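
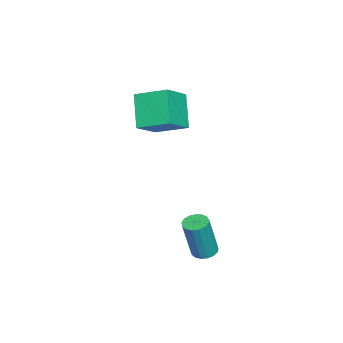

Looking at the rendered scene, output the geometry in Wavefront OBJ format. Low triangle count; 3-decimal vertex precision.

v 2.915 0.513 -4.84
v 3.508 0.524 -4.983
v 4.018 0.237 -2.883
v 3.425 0.227 -2.74
v 3.444 0.803 -4.929
v 3.954 0.516 -2.829
v 3.259 1.017 -4.855
v 3.769 0.73 -2.755
v 2.995 1.115 -4.777
v 3.505 0.828 -2.677
v 2.713 1.075 -4.714
v 3.223 0.788 -2.614
v 2.477 0.907 -4.68
v 2.987 0.62 -2.58
v 2.341 0.648 -4.682
v 2.851 0.361 -2.582
v 2.337 0.359 -4.721
v 2.847 0.072 -2.621
v 2.465 0.105 -4.787
v 2.975 -0.182 -2.687
v 2.696 -0.055 -4.865
v 3.206 -0.342 -2.765
v 2.978 -0.086 -4.937
v 3.487 -0.372 -2.837
v 3.244 0.022 -4.987
v 3.754 -0.265 -2.887
v 3.436 0.241 -5.004
v 3.946 -0.046 -2.904
v -1.95 -3.28 -0.586
v -3.124 -3.768 0.919
v -1.845 -1.644 0.027
v -3.019 -2.132 1.532
v -0.541 -3.728 0.368
v -1.715 -4.216 1.873
v -0.436 -2.092 0.981
v -1.61 -2.58 2.486
f 2 1 5
f 2 5 3
f 3 5 6
f 3 6 4
f 5 1 7
f 5 7 6
f 6 7 8
f 6 8 4
f 7 1 9
f 7 9 8
f 8 9 10
f 8 10 4
f 9 1 11
f 9 11 10
f 10 11 12
f 10 12 4
f 11 1 13
f 11 13 12
f 12 13 14
f 12 14 4
f 13 1 15
f 13 15 14
f 14 15 16
f 14 16 4
f 15 1 17
f 15 17 16
f 16 17 18
f 16 18 4
f 17 1 19
f 17 19 18
f 18 19 20
f 18 20 4
f 19 1 21
f 19 21 20
f 20 21 22
f 20 22 4
f 21 1 23
f 21 23 22
f 22 23 24
f 22 24 4
f 23 1 25
f 23 25 24
f 24 25 26
f 24 26 4
f 25 1 27
f 25 27 26
f 26 27 28
f 26 28 4
f 27 1 2
f 27 2 28
f 28 2 3
f 28 3 4
f 30 32 29
f 33 30 29
f 29 32 31
f 31 33 29
f 30 36 32
f 34 30 33
f 34 36 30
f 32 36 31
f 35 33 31
f 31 36 35
f 35 34 33
f 36 34 35



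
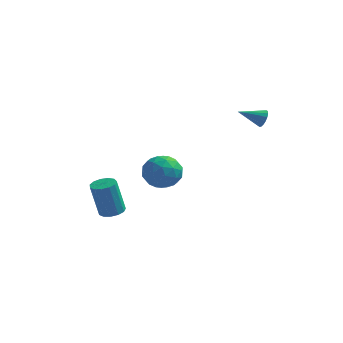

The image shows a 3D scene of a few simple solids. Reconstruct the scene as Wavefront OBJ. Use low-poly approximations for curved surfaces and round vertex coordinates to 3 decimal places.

v -0.741 -2.837 -0.438
v 0.115 -3.373 -0.451
v -1.215 -3.627 0.911
v -0.359 -4.163 0.898
v -0.333 -3.175 1.107
v -0.041 -2.687 0.273
v -1.059 -4.313 0.187
v -0.767 -3.825 -0.647
v -0.082 -4.285 -0.065
v 0.366 -3.582 0.504
v -1.466 -3.418 -0.044
v -1.018 -2.715 0.525
v -0.272 -3.036 -0.563
v -0.828 -3.964 1.023
v -0.813 -3.384 1.146
v -0.31 -3.699 1.138
v -0.363 -2.633 -0.137
v 0.14 -2.947 -0.145
v -0.123 -2.831 0.771
v -1.24 -4.053 0.605
v -0.737 -4.367 0.597
v -0.79 -3.301 -0.678
v -0.287 -3.616 -0.686
v -0.977 -4.169 -0.311
v 0.116 -3.886 -0.344
v -0.163 -4.351 0.449
v -0.574 -4.439 0.031
v -0.402 -4.152 -0.459
v 0.379 -3.473 -0.009
v 0.101 -3.937 0.784
v 0.116 -3.357 0.907
v 0.288 -3.07 0.416
v 0.264 -4.009 0.218
v -1.201 -3.063 -0.324
v -1.479 -3.527 0.469
v -1.388 -3.93 0.044
v -1.216 -3.643 -0.447
v -0.937 -2.649 0.011
v -1.216 -3.114 0.804
v -0.698 -2.848 0.919
v -0.526 -2.561 0.429
v -1.364 -2.991 0.242
v 2.629 3.026 1.006
v 2.888 2.895 1.461
v 1.471 2.574 1.534
v 2.811 3.138 1.501
v 2.693 3.356 1.428
v 2.559 3.498 1.258
v 2.442 3.532 1.03
v 2.368 3.45 0.797
v 2.353 3.271 0.611
v 2.401 3.035 0.516
v 2.502 2.798 0.533
v 2.631 2.613 0.658
v 2.76 2.522 0.863
v 2.859 2.547 1.1
v 2.905 2.681 1.316
v -3.4 -2.259 -3.517
v -2.769 -2.404 -3.39
v -3.168 -2.505 -1.535
v -3.8 -2.361 -1.663
v -2.797 -2.033 -3.375
v -3.196 -2.135 -1.52
v -3.016 -1.734 -3.406
v -3.415 -1.836 -1.551
v -3.357 -1.602 -3.472
v -3.756 -1.704 -1.617
v -3.712 -1.679 -3.553
v -4.111 -1.78 -1.698
v -3.968 -1.94 -3.622
v -4.367 -2.041 -1.767
v -4.044 -2.302 -3.658
v -4.443 -2.403 -1.803
v -3.915 -2.651 -3.65
v -4.314 -2.752 -1.795
v -3.623 -2.875 -3.599
v -4.022 -2.977 -1.744
v -3.26 -2.904 -3.523
v -3.659 -3.006 -1.668
v -2.942 -2.729 -3.444
v -3.341 -2.83 -1.59
f 1 38 17
f 38 12 41
f 17 41 6
f 38 41 17
f 1 17 13
f 17 6 18
f 13 18 2
f 17 18 13
f 1 13 22
f 13 2 23
f 22 23 8
f 13 23 22
f 1 22 34
f 22 8 37
f 34 37 11
f 22 37 34
f 1 34 38
f 34 11 42
f 38 42 12
f 34 42 38
f 2 18 29
f 18 6 32
f 29 32 10
f 18 32 29
f 6 41 19
f 41 12 40
f 19 40 5
f 41 40 19
f 12 42 39
f 42 11 35
f 39 35 3
f 42 35 39
f 11 37 36
f 37 8 24
f 36 24 7
f 37 24 36
f 8 23 28
f 23 2 25
f 28 25 9
f 23 25 28
f 4 30 16
f 30 10 31
f 16 31 5
f 30 31 16
f 4 16 14
f 16 5 15
f 14 15 3
f 16 15 14
f 4 14 21
f 14 3 20
f 21 20 7
f 14 20 21
f 4 21 26
f 21 7 27
f 26 27 9
f 21 27 26
f 4 26 30
f 26 9 33
f 30 33 10
f 26 33 30
f 5 31 19
f 31 10 32
f 19 32 6
f 31 32 19
f 3 15 39
f 15 5 40
f 39 40 12
f 15 40 39
f 7 20 36
f 20 3 35
f 36 35 11
f 20 35 36
f 9 27 28
f 27 7 24
f 28 24 8
f 27 24 28
f 10 33 29
f 33 9 25
f 29 25 2
f 33 25 29
f 44 43 46
f 44 46 45
f 46 43 47
f 46 47 45
f 47 43 48
f 47 48 45
f 48 43 49
f 48 49 45
f 49 43 50
f 49 50 45
f 50 43 51
f 50 51 45
f 51 43 52
f 51 52 45
f 52 43 53
f 52 53 45
f 53 43 54
f 53 54 45
f 54 43 55
f 54 55 45
f 55 43 56
f 55 56 45
f 56 43 57
f 56 57 45
f 57 43 44
f 57 44 45
f 59 58 62
f 59 62 60
f 60 62 63
f 60 63 61
f 62 58 64
f 62 64 63
f 63 64 65
f 63 65 61
f 64 58 66
f 64 66 65
f 65 66 67
f 65 67 61
f 66 58 68
f 66 68 67
f 67 68 69
f 67 69 61
f 68 58 70
f 68 70 69
f 69 70 71
f 69 71 61
f 70 58 72
f 70 72 71
f 71 72 73
f 71 73 61
f 72 58 74
f 72 74 73
f 73 74 75
f 73 75 61
f 74 58 76
f 74 76 75
f 75 76 77
f 75 77 61
f 76 58 78
f 76 78 77
f 77 78 79
f 77 79 61
f 78 58 80
f 78 80 79
f 79 80 81
f 79 81 61
f 80 58 59
f 80 59 81
f 81 59 60
f 81 60 61



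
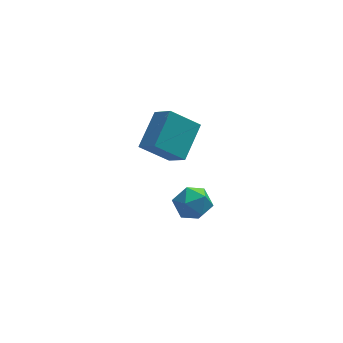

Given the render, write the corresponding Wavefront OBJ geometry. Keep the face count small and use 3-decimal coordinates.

v 0.474 1.202 -2.886
v 1.196 0.867 -3.54
v 0.284 -0.347 -2.3
v 1.006 -0.682 -2.954
v 1.269 -0.074 -2.165
v 1.386 0.884 -2.527
v 0.094 -0.364 -3.313
v 0.211 0.594 -3.675
v 0.961 -0.101 -3.804
v 1.687 0.078 -3.095
v -0.207 0.442 -2.745
v 0.519 0.621 -2.036
v -0.429 -0.161 0.895
v -1.79 -0.019 1.969
v 0.535 1.346 1.916
v -0.827 1.488 2.99
v 0.147 -1.108 1.75
v -1.215 -0.966 2.824
v 1.11 0.399 2.771
v -0.251 0.541 3.845
f 1 12 6
f 1 6 2
f 1 2 8
f 1 8 11
f 1 11 12
f 2 6 10
f 6 12 5
f 12 11 3
f 11 8 7
f 8 2 9
f 4 10 5
f 4 5 3
f 4 3 7
f 4 7 9
f 4 9 10
f 5 10 6
f 3 5 12
f 7 3 11
f 9 7 8
f 10 9 2
f 14 16 13
f 17 14 13
f 13 16 15
f 15 17 13
f 14 20 16
f 18 14 17
f 18 20 14
f 16 20 15
f 19 17 15
f 15 20 19
f 19 18 17
f 20 18 19



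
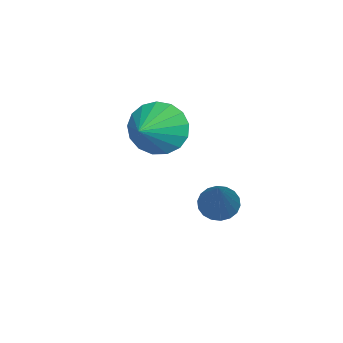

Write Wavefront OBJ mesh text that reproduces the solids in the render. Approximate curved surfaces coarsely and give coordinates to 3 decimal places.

v 0.106 -1.361 -4.183
v 0.407 -1.146 -4.52
v 1.414 -0.699 -2.597
v 0.263 -0.983 -4.471
v 0.089 -0.895 -4.364
v -0.082 -0.899 -4.221
v -0.215 -0.995 -4.071
v -0.285 -1.163 -3.943
v -0.278 -1.37 -3.863
v -0.194 -1.576 -3.846
v -0.051 -1.739 -3.896
v 0.123 -1.827 -4.003
v 0.294 -1.823 -4.145
v 0.428 -1.727 -4.295
v 0.498 -1.559 -4.423
v 0.49 -1.352 -4.504
v -1.435 -3.837 -3.313
v -1.152 -3.429 -3.94
v -0.225 -3.683 -2.667
v -1.305 -3.159 -3.717
v -1.488 -3.043 -3.401
v -1.659 -3.11 -3.065
v -1.779 -3.343 -2.786
v -1.82 -3.689 -2.627
v -1.772 -4.069 -2.625
v -1.648 -4.395 -2.781
v -1.475 -4.594 -3.059
v -1.292 -4.62 -3.395
v -1.143 -4.465 -3.712
v -1.06 -4.167 -3.937
v -1.063 -3.793 -4.02
f 2 1 4
f 2 4 3
f 4 1 5
f 4 5 3
f 5 1 6
f 5 6 3
f 6 1 7
f 6 7 3
f 7 1 8
f 7 8 3
f 8 1 9
f 8 9 3
f 9 1 10
f 9 10 3
f 10 1 11
f 10 11 3
f 11 1 12
f 11 12 3
f 12 1 13
f 12 13 3
f 13 1 14
f 13 14 3
f 14 1 15
f 14 15 3
f 15 1 16
f 15 16 3
f 16 1 2
f 16 2 3
f 18 17 20
f 18 20 19
f 20 17 21
f 20 21 19
f 21 17 22
f 21 22 19
f 22 17 23
f 22 23 19
f 23 17 24
f 23 24 19
f 24 17 25
f 24 25 19
f 25 17 26
f 25 26 19
f 26 17 27
f 26 27 19
f 27 17 28
f 27 28 19
f 28 17 29
f 28 29 19
f 29 17 30
f 29 30 19
f 30 17 31
f 30 31 19
f 31 17 18
f 31 18 19



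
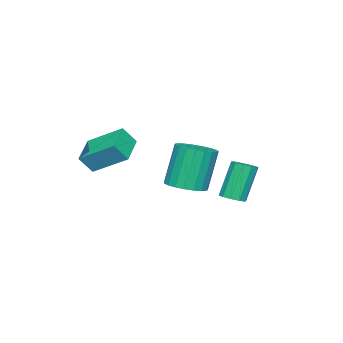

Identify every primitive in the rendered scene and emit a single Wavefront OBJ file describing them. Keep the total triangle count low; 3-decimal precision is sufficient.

v -2.06 2.268 -1.53
v -1.743 2.758 -1.44
v -2.483 2.921 0.28
v -2.8 2.432 0.19
v -2.062 2.856 -1.587
v -2.802 3.019 0.134
v -2.381 2.729 -1.712
v -3.12 2.892 0.009
v -2.577 2.427 -1.767
v -3.316 2.59 -0.047
v -2.575 2.064 -1.732
v -3.315 2.227 -0.012
v -2.377 1.779 -1.62
v -3.117 1.942 0.1
v -2.058 1.681 -1.474
v -2.798 1.844 0.247
v -1.74 1.808 -1.349
v -2.479 1.971 0.372
v -1.544 2.11 -1.293
v -2.283 2.273 0.427
v -1.545 2.473 -1.328
v -2.285 2.636 0.392
v 2.485 2.732 0.912
v 3.055 2.113 1.134
v 2.464 2.249 3.03
v 1.895 2.868 2.808
v 3.252 2.414 1.174
v 2.661 2.55 3.069
v 3.316 2.77 1.168
v 2.725 2.906 3.064
v 3.237 3.119 1.119
v 2.646 3.255 3.014
v 3.027 3.402 1.033
v 2.437 3.538 2.929
v 2.724 3.568 0.927
v 2.134 3.704 2.822
v 2.38 3.59 0.818
v 1.789 3.726 2.713
v 2.054 3.464 0.725
v 1.463 3.6 2.621
v 1.803 3.211 0.665
v 1.212 3.347 2.56
v 1.669 2.875 0.648
v 1.078 3.011 2.543
v 1.677 2.515 0.676
v 1.086 2.651 2.571
v 1.824 2.192 0.745
v 1.234 2.328 2.64
v 2.086 1.962 0.843
v 1.495 2.098 2.739
v 2.417 1.866 0.953
v 1.826 2.002 2.849
v 2.76 1.919 1.056
v 2.169 2.055 2.952
v 1.729 -1.636 1.506
v 1.517 -0.108 2.433
v 3.059 -1.187 1.071
v 2.847 0.341 1.997
v 2.113 -2.041 2.263
v 1.901 -0.513 3.189
v 3.443 -1.592 1.827
v 3.231 -0.064 2.754
f 2 1 5
f 2 5 3
f 3 5 6
f 3 6 4
f 5 1 7
f 5 7 6
f 6 7 8
f 6 8 4
f 7 1 9
f 7 9 8
f 8 9 10
f 8 10 4
f 9 1 11
f 9 11 10
f 10 11 12
f 10 12 4
f 11 1 13
f 11 13 12
f 12 13 14
f 12 14 4
f 13 1 15
f 13 15 14
f 14 15 16
f 14 16 4
f 15 1 17
f 15 17 16
f 16 17 18
f 16 18 4
f 17 1 19
f 17 19 18
f 18 19 20
f 18 20 4
f 19 1 21
f 19 21 20
f 20 21 22
f 20 22 4
f 21 1 2
f 21 2 22
f 22 2 3
f 22 3 4
f 24 23 27
f 24 27 25
f 25 27 28
f 25 28 26
f 27 23 29
f 27 29 28
f 28 29 30
f 28 30 26
f 29 23 31
f 29 31 30
f 30 31 32
f 30 32 26
f 31 23 33
f 31 33 32
f 32 33 34
f 32 34 26
f 33 23 35
f 33 35 34
f 34 35 36
f 34 36 26
f 35 23 37
f 35 37 36
f 36 37 38
f 36 38 26
f 37 23 39
f 37 39 38
f 38 39 40
f 38 40 26
f 39 23 41
f 39 41 40
f 40 41 42
f 40 42 26
f 41 23 43
f 41 43 42
f 42 43 44
f 42 44 26
f 43 23 45
f 43 45 44
f 44 45 46
f 44 46 26
f 45 23 47
f 45 47 46
f 46 47 48
f 46 48 26
f 47 23 49
f 47 49 48
f 48 49 50
f 48 50 26
f 49 23 51
f 49 51 50
f 50 51 52
f 50 52 26
f 51 23 53
f 51 53 52
f 52 53 54
f 52 54 26
f 53 23 24
f 53 24 54
f 54 24 25
f 54 25 26
f 56 58 55
f 59 56 55
f 55 58 57
f 57 59 55
f 56 62 58
f 60 56 59
f 60 62 56
f 58 62 57
f 61 59 57
f 57 62 61
f 61 60 59
f 62 60 61



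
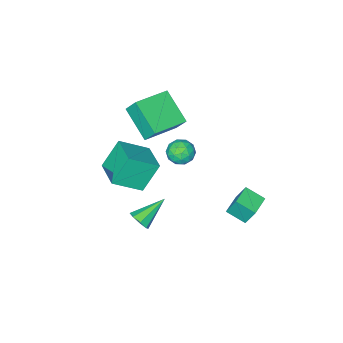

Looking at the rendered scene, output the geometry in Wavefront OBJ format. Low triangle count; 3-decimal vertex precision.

v 1.622 -3.32 -3.263
v 2.923 -3.982 -2.352
v 2.214 -1.773 -2.985
v 3.515 -2.434 -2.074
v 2.565 -3.426 -4.686
v 3.866 -4.087 -3.775
v 3.157 -1.878 -4.408
v 4.458 -2.54 -3.497
v 4.645 -0.271 -4.384
v 4.907 0.122 -4.015
v 3.235 -0.149 -3.516
v 4.704 0.326 -4.373
v 4.466 0.18 -4.737
v 4.333 -0.23 -4.895
v 4.383 -0.664 -4.754
v 4.586 -0.868 -4.396
v 4.823 -0.722 -4.031
v 4.956 -0.312 -3.873
v 2.411 0.883 0.726
v 2.833 1.436 0.837
v 3.307 0.184 0.803
v 3.729 0.737 0.914
v 3.262 0.547 1.405
v 2.707 0.979 1.358
v 3.433 0.641 0.282
v 2.878 1.073 0.235
v 3.464 1.287 0.563
v 3.359 1.228 1.257
v 2.781 0.392 0.383
v 2.676 0.333 1.077
v 2.543 1.221 0.774
v 3.597 0.399 0.866
v 3.322 0.287 1.154
v 3.57 0.612 1.22
v 2.469 0.952 1.081
v 2.717 1.277 1.146
v 2.969 0.754 1.48
v 3.423 0.343 0.494
v 3.671 0.668 0.559
v 2.57 1.008 0.42
v 2.818 1.333 0.486
v 3.171 0.866 0.16
v 3.162 1.458 0.679
v 3.689 1.047 0.724
v 3.515 0.991 0.353
v 3.189 1.245 0.325
v 3.1 1.424 1.086
v 3.627 1.013 1.132
v 3.352 0.901 1.421
v 3.027 1.155 1.393
v 3.471 1.336 0.925
v 2.513 0.607 0.508
v 3.04 0.196 0.554
v 3.113 0.465 0.247
v 2.788 0.719 0.219
v 2.451 0.573 0.916
v 2.978 0.162 0.961
v 2.951 0.375 1.315
v 2.625 0.629 1.287
v 2.669 0.284 0.715
v 0.577 1.753 -3.601
v 0.402 2.22 -2.531
v 0.152 2.616 -4.047
v -0.023 3.083 -2.978
v 1.563 2.217 -3.642
v 1.388 2.684 -2.573
v 1.138 3.08 -4.089
v 0.963 3.547 -3.019
v 1.149 -3.284 0.484
v 1.026 -2.695 1.369
v 1.292 -1.705 -0.545
v 1.169 -1.116 0.34
v 2.991 -3.284 0.74
v 2.868 -2.695 1.625
v 3.134 -1.705 -0.289
v 3.011 -1.116 0.596
f 2 4 1
f 5 2 1
f 1 4 3
f 3 5 1
f 2 8 4
f 6 2 5
f 6 8 2
f 4 8 3
f 7 5 3
f 3 8 7
f 7 6 5
f 8 6 7
f 10 9 12
f 10 12 11
f 12 9 13
f 12 13 11
f 13 9 14
f 13 14 11
f 14 9 15
f 14 15 11
f 15 9 16
f 15 16 11
f 16 9 17
f 16 17 11
f 17 9 18
f 17 18 11
f 18 9 10
f 18 10 11
f 19 56 35
f 56 30 59
f 35 59 24
f 56 59 35
f 19 35 31
f 35 24 36
f 31 36 20
f 35 36 31
f 19 31 40
f 31 20 41
f 40 41 26
f 31 41 40
f 19 40 52
f 40 26 55
f 52 55 29
f 40 55 52
f 19 52 56
f 52 29 60
f 56 60 30
f 52 60 56
f 20 36 47
f 36 24 50
f 47 50 28
f 36 50 47
f 24 59 37
f 59 30 58
f 37 58 23
f 59 58 37
f 30 60 57
f 60 29 53
f 57 53 21
f 60 53 57
f 29 55 54
f 55 26 42
f 54 42 25
f 55 42 54
f 26 41 46
f 41 20 43
f 46 43 27
f 41 43 46
f 22 48 34
f 48 28 49
f 34 49 23
f 48 49 34
f 22 34 32
f 34 23 33
f 32 33 21
f 34 33 32
f 22 32 39
f 32 21 38
f 39 38 25
f 32 38 39
f 22 39 44
f 39 25 45
f 44 45 27
f 39 45 44
f 22 44 48
f 44 27 51
f 48 51 28
f 44 51 48
f 23 49 37
f 49 28 50
f 37 50 24
f 49 50 37
f 21 33 57
f 33 23 58
f 57 58 30
f 33 58 57
f 25 38 54
f 38 21 53
f 54 53 29
f 38 53 54
f 27 45 46
f 45 25 42
f 46 42 26
f 45 42 46
f 28 51 47
f 51 27 43
f 47 43 20
f 51 43 47
f 62 64 61
f 65 62 61
f 61 64 63
f 63 65 61
f 62 68 64
f 66 62 65
f 66 68 62
f 64 68 63
f 67 65 63
f 63 68 67
f 67 66 65
f 68 66 67
f 70 72 69
f 73 70 69
f 69 72 71
f 71 73 69
f 70 76 72
f 74 70 73
f 74 76 70
f 72 76 71
f 75 73 71
f 71 76 75
f 75 74 73
f 76 74 75



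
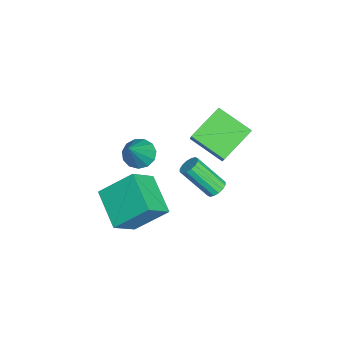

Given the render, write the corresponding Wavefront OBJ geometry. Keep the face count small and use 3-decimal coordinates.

v 3.623 -1.516 -1.272
v 3.538 -0.068 -0.044
v 2.792 -0.706 -2.284
v 2.706 0.742 -1.056
v 5.254 -0.782 -2.024
v 5.168 0.666 -0.796
v 4.422 0.028 -3.036
v 4.337 1.476 -1.808
v 0.818 3.619 -1.843
v 0.029 2.199 -1.068
v -0.324 4.753 -0.93
v -1.114 3.333 -0.155
v 1.974 3.707 -0.505
v 1.184 2.287 0.27
v 0.831 4.841 0.408
v 0.042 3.421 1.183
v -1.247 -0.083 -3.538
v -0.619 -0.08 -4.017
v 0.047 -0.477 -1.842
v -0.672 0.339 -3.879
v -0.909 0.625 -3.632
v -1.252 0.686 -3.356
v -1.594 0.502 -3.138
v -1.826 0.133 -3.046
v -1.874 -0.304 -3.112
v -1.723 -0.672 -3.312
v -1.421 -0.852 -3.585
v -1.063 -0.789 -3.842
v -0.764 -0.501 -4.004
v 1.451 3.391 -3.189
v 1.862 3.114 -3.346
v 1.58 1.912 -1.968
v 1.169 2.189 -1.811
v 1.961 3.293 -3.17
v 1.679 2.091 -1.792
v 1.923 3.497 -3
v 1.642 2.295 -1.622
v 1.759 3.673 -2.88
v 1.477 2.471 -1.502
v 1.512 3.774 -2.842
v 1.23 2.572 -1.465
v 1.249 3.772 -2.898
v 0.967 2.57 -1.52
v 1.04 3.668 -3.032
v 0.758 2.466 -1.654
v 0.941 3.489 -3.208
v 0.659 2.287 -1.83
v 0.978 3.285 -3.378
v 0.697 2.083 -2
v 1.143 3.109 -3.498
v 0.861 1.907 -2.12
v 1.39 3.008 -3.535
v 1.108 1.806 -2.158
v 1.653 3.01 -3.48
v 1.371 1.808 -2.102
f 2 4 1
f 5 2 1
f 1 4 3
f 3 5 1
f 2 8 4
f 6 2 5
f 6 8 2
f 4 8 3
f 7 5 3
f 3 8 7
f 7 6 5
f 8 6 7
f 10 12 9
f 13 10 9
f 9 12 11
f 11 13 9
f 10 16 12
f 14 10 13
f 14 16 10
f 12 16 11
f 15 13 11
f 11 16 15
f 15 14 13
f 16 14 15
f 18 17 20
f 18 20 19
f 20 17 21
f 20 21 19
f 21 17 22
f 21 22 19
f 22 17 23
f 22 23 19
f 23 17 24
f 23 24 19
f 24 17 25
f 24 25 19
f 25 17 26
f 25 26 19
f 26 17 27
f 26 27 19
f 27 17 28
f 27 28 19
f 28 17 29
f 28 29 19
f 29 17 18
f 29 18 19
f 31 30 34
f 31 34 32
f 32 34 35
f 32 35 33
f 34 30 36
f 34 36 35
f 35 36 37
f 35 37 33
f 36 30 38
f 36 38 37
f 37 38 39
f 37 39 33
f 38 30 40
f 38 40 39
f 39 40 41
f 39 41 33
f 40 30 42
f 40 42 41
f 41 42 43
f 41 43 33
f 42 30 44
f 42 44 43
f 43 44 45
f 43 45 33
f 44 30 46
f 44 46 45
f 45 46 47
f 45 47 33
f 46 30 48
f 46 48 47
f 47 48 49
f 47 49 33
f 48 30 50
f 48 50 49
f 49 50 51
f 49 51 33
f 50 30 52
f 50 52 51
f 51 52 53
f 51 53 33
f 52 30 54
f 52 54 53
f 53 54 55
f 53 55 33
f 54 30 31
f 54 31 55
f 55 31 32
f 55 32 33



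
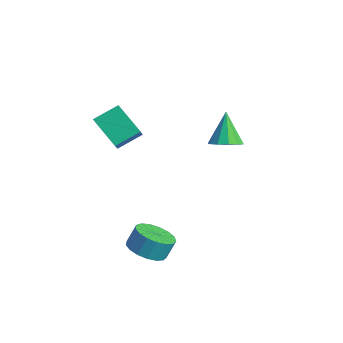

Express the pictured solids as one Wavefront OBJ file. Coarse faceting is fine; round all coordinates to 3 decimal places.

v 2.86 -3.136 -4.293
v 3.689 -3.629 -4.067
v 3.728 -3.137 -3.14
v 2.9 -2.644 -3.367
v 3.845 -3.237 -4.281
v 3.884 -2.745 -3.355
v 3.776 -2.821 -4.499
v 3.815 -2.33 -3.572
v 3.498 -2.478 -4.669
v 3.537 -1.986 -3.742
v 3.073 -2.285 -4.754
v 3.112 -1.794 -3.827
v 2.6 -2.288 -4.732
v 2.639 -1.796 -3.806
v 2.186 -2.484 -4.611
v 2.225 -1.993 -3.684
v 1.927 -2.83 -4.416
v 1.966 -2.338 -3.489
v 1.882 -3.246 -4.194
v 1.921 -2.754 -3.267
v 2.061 -3.637 -3.994
v 2.1 -3.145 -3.067
v 2.423 -3.913 -3.863
v 2.462 -3.421 -2.936
v 2.885 -4.011 -3.83
v 2.924 -3.519 -2.904
v 3.342 -3.908 -3.904
v 3.381 -3.416 -2.977
v 0.856 2.562 -0.726
v 1.49 2.273 -0.275
v 0.044 3.138 0.786
v 1.595 2.759 -0.404
v 1.418 3.169 -0.655
v 1.026 3.347 -0.934
v 0.569 3.226 -1.133
v 0.222 2.851 -1.177
v 0.117 2.365 -1.048
v 0.294 1.955 -0.796
v 0.686 1.777 -0.518
v 1.143 1.898 -0.319
v -0.302 -2.561 0.372
v -1.735 -2.797 1.384
v -0.074 -1.363 0.974
v -1.508 -1.599 1.985
v 0.368 -3.101 1.195
v -1.066 -3.337 2.206
v 0.595 -1.903 1.796
v -0.838 -2.139 2.808
f 2 1 5
f 2 5 3
f 3 5 6
f 3 6 4
f 5 1 7
f 5 7 6
f 6 7 8
f 6 8 4
f 7 1 9
f 7 9 8
f 8 9 10
f 8 10 4
f 9 1 11
f 9 11 10
f 10 11 12
f 10 12 4
f 11 1 13
f 11 13 12
f 12 13 14
f 12 14 4
f 13 1 15
f 13 15 14
f 14 15 16
f 14 16 4
f 15 1 17
f 15 17 16
f 16 17 18
f 16 18 4
f 17 1 19
f 17 19 18
f 18 19 20
f 18 20 4
f 19 1 21
f 19 21 20
f 20 21 22
f 20 22 4
f 21 1 23
f 21 23 22
f 22 23 24
f 22 24 4
f 23 1 25
f 23 25 24
f 24 25 26
f 24 26 4
f 25 1 27
f 25 27 26
f 26 27 28
f 26 28 4
f 27 1 2
f 27 2 28
f 28 2 3
f 28 3 4
f 30 29 32
f 30 32 31
f 32 29 33
f 32 33 31
f 33 29 34
f 33 34 31
f 34 29 35
f 34 35 31
f 35 29 36
f 35 36 31
f 36 29 37
f 36 37 31
f 37 29 38
f 37 38 31
f 38 29 39
f 38 39 31
f 39 29 40
f 39 40 31
f 40 29 30
f 40 30 31
f 42 44 41
f 45 42 41
f 41 44 43
f 43 45 41
f 42 48 44
f 46 42 45
f 46 48 42
f 44 48 43
f 47 45 43
f 43 48 47
f 47 46 45
f 48 46 47



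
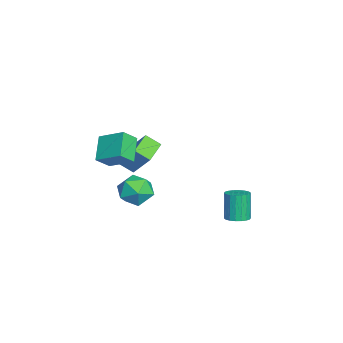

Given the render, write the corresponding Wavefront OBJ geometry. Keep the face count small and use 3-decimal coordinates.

v 1.926 -3.668 3.567
v 2.632 -2.286 4.353
v 3.318 -3.79 2.53
v 4.024 -2.408 3.316
v 2.456 -4.392 4.364
v 3.162 -3.01 5.15
v 3.848 -4.514 3.327
v 4.554 -3.132 4.113
v 1.615 -2.582 -0.248
v 2.35 -1.828 -0.775
v 2.95 -2.972 1.055
v 3.685 -2.218 0.528
v 2.732 -1.816 1.092
v 1.907 -1.575 0.287
v 3.393 -3.225 -0.007
v 2.568 -2.984 -0.812
v 3.448 -2.225 -0.626
v 3.04 -1.354 0.053
v 2.26 -3.446 0.227
v 1.852 -2.575 0.906
v -0.423 3.346 -4.167
v 0.276 3.571 -3.934
v -0.318 3.56 -2.14
v -1.017 3.334 -2.373
v 0.113 3.868 -3.986
v -0.481 3.857 -2.192
v -0.156 4.062 -4.074
v -0.75 4.051 -2.28
v -0.477 4.114 -4.18
v -1.071 4.102 -2.386
v -0.788 4.013 -4.284
v -1.382 4.002 -2.49
v -1.027 3.781 -4.364
v -1.621 3.77 -2.57
v -1.146 3.462 -4.406
v -1.74 3.451 -2.612
v -1.122 3.12 -4.4
v -1.716 3.109 -2.606
v -0.959 2.823 -4.348
v -1.553 2.812 -2.554
v -0.69 2.629 -4.26
v -1.284 2.618 -2.466
v -0.369 2.578 -4.154
v -0.963 2.566 -2.36
v -0.058 2.678 -4.05
v -0.652 2.667 -2.256
v 0.181 2.91 -3.97
v -0.413 2.899 -2.176
v 0.3 3.229 -3.928
v -0.294 3.218 -2.134
v -3.08 -2.765 -1.982
v -3.256 -3.683 -1.312
v -4.563 -2.161 -1.546
v -4.739 -3.078 -0.875
v -2.181 -1.742 -0.345
v -2.357 -2.659 0.326
v -3.664 -1.137 0.092
v -3.84 -2.055 0.762
f 2 4 1
f 5 2 1
f 1 4 3
f 3 5 1
f 2 8 4
f 6 2 5
f 6 8 2
f 4 8 3
f 7 5 3
f 3 8 7
f 7 6 5
f 8 6 7
f 9 20 14
f 9 14 10
f 9 10 16
f 9 16 19
f 9 19 20
f 10 14 18
f 14 20 13
f 20 19 11
f 19 16 15
f 16 10 17
f 12 18 13
f 12 13 11
f 12 11 15
f 12 15 17
f 12 17 18
f 13 18 14
f 11 13 20
f 15 11 19
f 17 15 16
f 18 17 10
f 22 21 25
f 22 25 23
f 23 25 26
f 23 26 24
f 25 21 27
f 25 27 26
f 26 27 28
f 26 28 24
f 27 21 29
f 27 29 28
f 28 29 30
f 28 30 24
f 29 21 31
f 29 31 30
f 30 31 32
f 30 32 24
f 31 21 33
f 31 33 32
f 32 33 34
f 32 34 24
f 33 21 35
f 33 35 34
f 34 35 36
f 34 36 24
f 35 21 37
f 35 37 36
f 36 37 38
f 36 38 24
f 37 21 39
f 37 39 38
f 38 39 40
f 38 40 24
f 39 21 41
f 39 41 40
f 40 41 42
f 40 42 24
f 41 21 43
f 41 43 42
f 42 43 44
f 42 44 24
f 43 21 45
f 43 45 44
f 44 45 46
f 44 46 24
f 45 21 47
f 45 47 46
f 46 47 48
f 46 48 24
f 47 21 49
f 47 49 48
f 48 49 50
f 48 50 24
f 49 21 22
f 49 22 50
f 50 22 23
f 50 23 24
f 52 54 51
f 55 52 51
f 51 54 53
f 53 55 51
f 52 58 54
f 56 52 55
f 56 58 52
f 54 58 53
f 57 55 53
f 53 58 57
f 57 56 55
f 58 56 57



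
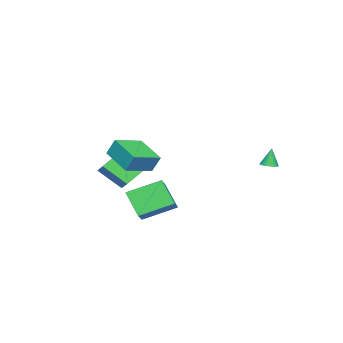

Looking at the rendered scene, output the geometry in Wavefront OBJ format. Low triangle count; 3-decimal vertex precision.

v 2.695 -1.794 1.37
v 2.659 -1.343 2.295
v 3.574 -0.338 0.694
v 3.537 0.113 1.619
v 4.203 -2.513 1.781
v 4.166 -2.062 2.706
v 5.081 -1.057 1.105
v 5.045 -0.606 2.03
v 0.29 -3.761 0.351
v 1.095 -3.052 1.013
v 0.09 -2.5 -0.757
v 0.895 -1.791 -0.095
v 1.545 -4.349 -0.545
v 2.35 -3.64 0.117
v 1.345 -3.088 -1.653
v 2.15 -2.379 -0.991
v 2.496 -0.129 -0.557
v 3.49 0.139 0.097
v 3.058 0.817 -1.8
v 4.053 1.085 -1.145
v 3.407 -1.665 -1.315
v 4.402 -1.397 -0.66
v 3.97 -0.719 -2.557
v 4.964 -0.451 -1.903
v -2.913 3.323 -0.492
v -2.444 3.185 -0.386
v -3.147 3.377 0.612
v -2.426 3.38 -0.392
v -2.483 3.565 -0.413
v -2.605 3.714 -0.446
v -2.774 3.803 -0.486
v -2.964 3.819 -0.527
v -3.146 3.759 -0.563
v -3.293 3.633 -0.588
v -3.382 3.46 -0.598
v -3.399 3.266 -0.592
v -3.343 3.08 -0.571
v -3.221 2.932 -0.538
v -3.052 2.843 -0.498
v -2.862 2.827 -0.457
v -2.68 2.886 -0.421
v -2.533 3.012 -0.396
f 2 4 1
f 5 2 1
f 1 4 3
f 3 5 1
f 2 8 4
f 6 2 5
f 6 8 2
f 4 8 3
f 7 5 3
f 3 8 7
f 7 6 5
f 8 6 7
f 10 12 9
f 13 10 9
f 9 12 11
f 11 13 9
f 10 16 12
f 14 10 13
f 14 16 10
f 12 16 11
f 15 13 11
f 11 16 15
f 15 14 13
f 16 14 15
f 18 20 17
f 21 18 17
f 17 20 19
f 19 21 17
f 18 24 20
f 22 18 21
f 22 24 18
f 20 24 19
f 23 21 19
f 19 24 23
f 23 22 21
f 24 22 23
f 26 25 28
f 26 28 27
f 28 25 29
f 28 29 27
f 29 25 30
f 29 30 27
f 30 25 31
f 30 31 27
f 31 25 32
f 31 32 27
f 32 25 33
f 32 33 27
f 33 25 34
f 33 34 27
f 34 25 35
f 34 35 27
f 35 25 36
f 35 36 27
f 36 25 37
f 36 37 27
f 37 25 38
f 37 38 27
f 38 25 39
f 38 39 27
f 39 25 40
f 39 40 27
f 40 25 41
f 40 41 27
f 41 25 42
f 41 42 27
f 42 25 26
f 42 26 27



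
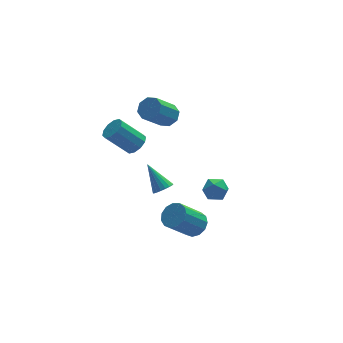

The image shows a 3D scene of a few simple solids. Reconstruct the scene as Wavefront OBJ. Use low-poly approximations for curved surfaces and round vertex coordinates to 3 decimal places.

v 0.538 3.388 -1.123
v 1.021 3.377 -0.673
v -0.094 3.62 0.532
v -0.578 3.632 0.083
v 0.972 3.762 -0.796
v -0.143 4.006 0.409
v 0.758 4.005 -1.044
v -0.357 4.249 0.161
v 0.459 4.013 -1.322
v -0.656 4.256 -0.116
v 0.19 3.781 -1.523
v -0.925 4.025 -0.318
v 0.054 3.4 -1.572
v -1.061 3.643 -0.367
v 0.103 3.014 -1.449
v -1.012 3.258 -0.244
v 0.317 2.771 -1.201
v -0.798 3.015 0.004
v 0.616 2.764 -0.924
v -0.499 3.007 0.282
v 0.885 2.995 -0.722
v -0.23 3.239 0.483
v 1.878 2.466 1.505
v 2.284 2.707 1.98
v 1.269 2.154 3.13
v 0.862 1.914 2.655
v 1.931 3.048 1.833
v 0.916 2.496 2.982
v 1.547 3.049 1.494
v 0.532 2.496 2.643
v 1.356 2.708 1.161
v 0.341 2.155 2.31
v 1.471 2.226 1.03
v 0.456 1.673 2.18
v 1.824 1.884 1.178
v 0.809 1.332 2.327
v 2.208 1.884 1.517
v 1.193 1.331 2.666
v 2.399 2.225 1.85
v 1.384 1.672 2.999
v 1.605 2.286 -3.867
v 2.124 2.332 -3.662
v 1.055 3.274 -2.693
v 2.112 2.519 -3.826
v 2 2.661 -3.997
v 1.809 2.728 -4.143
v 1.578 2.707 -4.234
v 1.352 2.603 -4.253
v 1.177 2.436 -4.194
v 1.086 2.239 -4.071
v 1.098 2.052 -3.907
v 1.211 1.911 -3.736
v 1.401 1.844 -3.59
v 1.632 1.864 -3.499
v 1.858 1.968 -3.481
v 2.034 2.135 -3.539
v 3.239 1.043 -3.231
v 3.66 1.541 -2.912
v 4.16 0.659 -3.848
v 4.581 1.157 -3.529
v 4.322 0.6 -3.144
v 3.753 0.837 -2.762
v 4.067 1.363 -3.998
v 3.498 1.6 -3.616
v 4.171 1.739 -3.386
v 4.329 1.267 -2.858
v 3.491 0.933 -3.902
v 3.649 0.461 -3.374
v 1.931 -2.575 -2.356
v 2.318 -2.191 -1.902
v 1.216 -2.54 -0.669
v 0.829 -2.925 -1.124
v 2.054 -1.939 -2.066
v 0.952 -2.289 -0.833
v 1.751 -1.889 -2.323
v 0.649 -2.239 -1.09
v 1.505 -2.057 -2.59
v 0.403 -2.407 -1.357
v 1.395 -2.39 -2.783
v 0.293 -2.739 -1.55
v 1.454 -2.781 -2.841
v 0.352 -3.13 -1.608
v 1.665 -3.107 -2.745
v 0.563 -3.457 -1.512
v 1.96 -3.264 -2.525
v 0.859 -3.614 -1.292
v 2.246 -3.203 -2.252
v 1.145 -3.552 -1.019
v 2.432 -2.942 -2.012
v 1.33 -3.292 -0.78
v 2.459 -2.565 -1.882
v 1.357 -2.914 -0.649
f 2 1 5
f 2 5 3
f 3 5 6
f 3 6 4
f 5 1 7
f 5 7 6
f 6 7 8
f 6 8 4
f 7 1 9
f 7 9 8
f 8 9 10
f 8 10 4
f 9 1 11
f 9 11 10
f 10 11 12
f 10 12 4
f 11 1 13
f 11 13 12
f 12 13 14
f 12 14 4
f 13 1 15
f 13 15 14
f 14 15 16
f 14 16 4
f 15 1 17
f 15 17 16
f 16 17 18
f 16 18 4
f 17 1 19
f 17 19 18
f 18 19 20
f 18 20 4
f 19 1 21
f 19 21 20
f 20 21 22
f 20 22 4
f 21 1 2
f 21 2 22
f 22 2 3
f 22 3 4
f 24 23 27
f 24 27 25
f 25 27 28
f 25 28 26
f 27 23 29
f 27 29 28
f 28 29 30
f 28 30 26
f 29 23 31
f 29 31 30
f 30 31 32
f 30 32 26
f 31 23 33
f 31 33 32
f 32 33 34
f 32 34 26
f 33 23 35
f 33 35 34
f 34 35 36
f 34 36 26
f 35 23 37
f 35 37 36
f 36 37 38
f 36 38 26
f 37 23 39
f 37 39 38
f 38 39 40
f 38 40 26
f 39 23 24
f 39 24 40
f 40 24 25
f 40 25 26
f 42 41 44
f 42 44 43
f 44 41 45
f 44 45 43
f 45 41 46
f 45 46 43
f 46 41 47
f 46 47 43
f 47 41 48
f 47 48 43
f 48 41 49
f 48 49 43
f 49 41 50
f 49 50 43
f 50 41 51
f 50 51 43
f 51 41 52
f 51 52 43
f 52 41 53
f 52 53 43
f 53 41 54
f 53 54 43
f 54 41 55
f 54 55 43
f 55 41 56
f 55 56 43
f 56 41 42
f 56 42 43
f 57 68 62
f 57 62 58
f 57 58 64
f 57 64 67
f 57 67 68
f 58 62 66
f 62 68 61
f 68 67 59
f 67 64 63
f 64 58 65
f 60 66 61
f 60 61 59
f 60 59 63
f 60 63 65
f 60 65 66
f 61 66 62
f 59 61 68
f 63 59 67
f 65 63 64
f 66 65 58
f 70 69 73
f 70 73 71
f 71 73 74
f 71 74 72
f 73 69 75
f 73 75 74
f 74 75 76
f 74 76 72
f 75 69 77
f 75 77 76
f 76 77 78
f 76 78 72
f 77 69 79
f 77 79 78
f 78 79 80
f 78 80 72
f 79 69 81
f 79 81 80
f 80 81 82
f 80 82 72
f 81 69 83
f 81 83 82
f 82 83 84
f 82 84 72
f 83 69 85
f 83 85 84
f 84 85 86
f 84 86 72
f 85 69 87
f 85 87 86
f 86 87 88
f 86 88 72
f 87 69 89
f 87 89 88
f 88 89 90
f 88 90 72
f 89 69 91
f 89 91 90
f 90 91 92
f 90 92 72
f 91 69 70
f 91 70 92
f 92 70 71
f 92 71 72



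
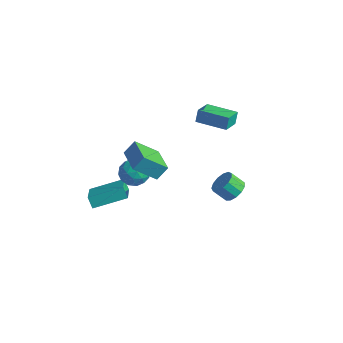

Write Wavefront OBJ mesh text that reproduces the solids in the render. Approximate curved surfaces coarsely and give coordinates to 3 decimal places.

v -0.383 -1.692 -1.2
v -1.172 -2.806 -0.028
v -0.151 -1.039 -0.425
v -0.941 -2.153 0.748
v 1.341 -2.627 -0.928
v 0.551 -3.741 0.245
v 1.572 -1.974 -0.152
v 0.783 -3.088 1.02
v -0.48 2.323 -0.041
v -0.593 2.642 0.782
v -0.946 3.58 -0.592
v -1.059 3.899 0.231
v 1.359 3.001 -0.051
v 1.246 3.32 0.772
v 0.893 4.258 -0.602
v 0.78 4.577 0.221
v 3.537 1.493 -3.373
v 4.198 1.348 -2.91
v 3.564 0.902 -2.144
v 2.903 1.047 -2.607
v 4.046 1.768 -2.792
v 3.412 1.322 -2.026
v 3.732 2.1 -2.858
v 3.098 1.654 -2.092
v 3.356 2.24 -3.088
v 2.722 1.794 -2.322
v 3.038 2.143 -3.408
v 2.404 1.697 -2.642
v 2.878 1.839 -3.717
v 2.244 1.393 -2.951
v 2.928 1.425 -3.917
v 2.293 0.979 -3.151
v 3.17 1.033 -3.944
v 2.536 0.587 -3.178
v 3.53 0.787 -3.79
v 2.895 0.341 -3.024
v 3.891 0.765 -3.503
v 3.257 0.319 -2.737
v 4.141 0.974 -3.175
v 3.506 0.528 -2.409
v -1.526 -1.586 -2.353
v -0.739 -1.373 -1.795
v -1.101 -3.127 -2.365
v -0.314 -2.914 -1.807
v -1.223 -2.851 -1.424
v -1.485 -1.898 -1.416
v -0.355 -2.602 -2.744
v -0.617 -1.649 -2.736
v -0.015 -2.001 -2.036
v -0.551 -2.155 -1.221
v -1.289 -2.345 -2.939
v -1.825 -2.499 -2.124
v -1.17 -1.344 -2.073
v -0.67 -3.156 -2.087
v -1.204 -3.119 -1.862
v -0.741 -2.994 -1.534
v -1.609 -1.653 -1.85
v -1.146 -1.528 -1.522
v -1.43 -2.397 -1.304
v -0.694 -2.972 -2.638
v -0.231 -2.847 -2.31
v -1.099 -1.506 -2.626
v -0.636 -1.381 -2.298
v -0.41 -2.103 -2.856
v -0.281 -1.588 -1.887
v -0.032 -2.494 -1.894
v -0.056 -2.31 -2.444
v -0.21 -1.75 -2.44
v -0.597 -1.678 -1.407
v -0.347 -2.585 -1.414
v -0.881 -2.547 -1.189
v -1.035 -1.987 -1.185
v -0.171 -2.048 -1.549
v -1.493 -1.915 -2.746
v -1.243 -2.822 -2.753
v -0.805 -2.513 -2.975
v -0.959 -1.953 -2.971
v -1.808 -2.006 -2.266
v -1.559 -2.912 -2.273
v -1.63 -2.75 -1.72
v -1.784 -2.19 -1.716
v -1.669 -2.452 -2.611
v -2.723 -3.799 -4.919
v -1.415 -5.118 -3.856
v -3.185 -3.724 -4.258
v -1.877 -5.043 -3.194
v -1.543 -2.117 -4.286
v -0.235 -3.436 -3.222
v -2.005 -2.042 -3.624
v -0.697 -3.361 -2.561
f 2 4 1
f 5 2 1
f 1 4 3
f 3 5 1
f 2 8 4
f 6 2 5
f 6 8 2
f 4 8 3
f 7 5 3
f 3 8 7
f 7 6 5
f 8 6 7
f 10 12 9
f 13 10 9
f 9 12 11
f 11 13 9
f 10 16 12
f 14 10 13
f 14 16 10
f 12 16 11
f 15 13 11
f 11 16 15
f 15 14 13
f 16 14 15
f 18 17 21
f 18 21 19
f 19 21 22
f 19 22 20
f 21 17 23
f 21 23 22
f 22 23 24
f 22 24 20
f 23 17 25
f 23 25 24
f 24 25 26
f 24 26 20
f 25 17 27
f 25 27 26
f 26 27 28
f 26 28 20
f 27 17 29
f 27 29 28
f 28 29 30
f 28 30 20
f 29 17 31
f 29 31 30
f 30 31 32
f 30 32 20
f 31 17 33
f 31 33 32
f 32 33 34
f 32 34 20
f 33 17 35
f 33 35 34
f 34 35 36
f 34 36 20
f 35 17 37
f 35 37 36
f 36 37 38
f 36 38 20
f 37 17 39
f 37 39 38
f 38 39 40
f 38 40 20
f 39 17 18
f 39 18 40
f 40 18 19
f 40 19 20
f 41 78 57
f 78 52 81
f 57 81 46
f 78 81 57
f 41 57 53
f 57 46 58
f 53 58 42
f 57 58 53
f 41 53 62
f 53 42 63
f 62 63 48
f 53 63 62
f 41 62 74
f 62 48 77
f 74 77 51
f 62 77 74
f 41 74 78
f 74 51 82
f 78 82 52
f 74 82 78
f 42 58 69
f 58 46 72
f 69 72 50
f 58 72 69
f 46 81 59
f 81 52 80
f 59 80 45
f 81 80 59
f 52 82 79
f 82 51 75
f 79 75 43
f 82 75 79
f 51 77 76
f 77 48 64
f 76 64 47
f 77 64 76
f 48 63 68
f 63 42 65
f 68 65 49
f 63 65 68
f 44 70 56
f 70 50 71
f 56 71 45
f 70 71 56
f 44 56 54
f 56 45 55
f 54 55 43
f 56 55 54
f 44 54 61
f 54 43 60
f 61 60 47
f 54 60 61
f 44 61 66
f 61 47 67
f 66 67 49
f 61 67 66
f 44 66 70
f 66 49 73
f 70 73 50
f 66 73 70
f 45 71 59
f 71 50 72
f 59 72 46
f 71 72 59
f 43 55 79
f 55 45 80
f 79 80 52
f 55 80 79
f 47 60 76
f 60 43 75
f 76 75 51
f 60 75 76
f 49 67 68
f 67 47 64
f 68 64 48
f 67 64 68
f 50 73 69
f 73 49 65
f 69 65 42
f 73 65 69
f 84 86 83
f 87 84 83
f 83 86 85
f 85 87 83
f 84 90 86
f 88 84 87
f 88 90 84
f 86 90 85
f 89 87 85
f 85 90 89
f 89 88 87
f 90 88 89



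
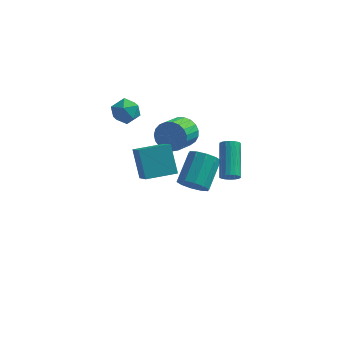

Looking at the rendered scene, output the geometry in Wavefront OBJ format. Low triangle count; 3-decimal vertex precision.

v 0.226 0.392 1.512
v 0.935 0.463 2.155
v 0.543 -0.82 2.731
v -0.166 -0.892 2.088
v 0.632 0.641 2.345
v 0.24 -0.642 2.921
v 0.259 0.776 2.391
v -0.133 -0.507 2.967
v -0.119 0.844 2.285
v -0.511 -0.439 2.861
v -0.438 0.834 2.046
v -0.83 -0.449 2.621
v -0.643 0.747 1.714
v -1.035 -0.536 2.289
v -0.697 0.599 1.347
v -1.089 -0.684 1.923
v -0.591 0.415 1.009
v -0.983 -0.868 1.584
v -0.344 0.227 0.758
v -0.736 -1.056 1.333
v 0.001 0.068 0.637
v -0.391 -1.216 1.213
v 0.385 -0.036 0.668
v -0.007 -1.319 1.243
v 0.742 -0.066 0.844
v 0.35 -1.349 1.42
v 1.01 -0.016 1.136
v 0.618 -1.299 1.712
v 1.142 0.104 1.494
v 0.75 -1.18 2.069
v 1.115 0.273 1.854
v 0.723 -1.01 2.43
v 0.513 2.011 -4.442
v 1.456 1.831 -4.467
v 1.81 3.53 -3.283
v 0.867 3.709 -3.258
v 1.323 2.18 -4.928
v 1.677 3.879 -3.745
v 0.881 2.465 -5.203
v 1.235 4.163 -4.02
v 0.298 2.575 -5.188
v 0.653 4.274 -4.005
v -0.202 2.471 -4.887
v 0.152 4.169 -3.704
v -0.43 2.19 -4.417
v -0.076 3.889 -3.233
v -0.297 1.841 -3.955
v 0.057 3.54 -2.772
v 0.145 1.557 -3.68
v 0.499 3.255 -2.497
v 0.727 1.446 -3.695
v 1.082 3.145 -2.512
v 1.228 1.551 -3.996
v 1.582 3.249 -2.813
v -3.14 2.263 0.961
v -2.368 1.884 1.273
v -3.912 1.556 2.007
v -3.14 1.177 2.319
v -3.283 2.074 2.422
v -2.806 2.512 1.775
v -3.474 0.928 1.505
v -2.997 1.366 0.858
v -2.575 1.059 1.61
v -2.457 1.767 2.176
v -3.823 1.673 1.104
v -3.705 2.381 1.67
v -1.901 -2.248 1.866
v -1.263 -3.693 3.125
v -0.388 -1.502 1.955
v 0.251 -2.946 3.214
v -1.331 -3.234 0.446
v -0.692 -4.678 1.705
v 0.183 -2.487 0.535
v 0.821 -3.932 1.794
v 3.365 -3.008 1.106
v 3.886 -2.838 0.991
v 3.576 -1.062 2.198
v 3.055 -1.232 2.314
v 3.753 -2.737 0.807
v 3.442 -0.96 2.014
v 3.542 -2.689 0.682
v 3.232 -0.912 1.889
v 3.297 -2.704 0.641
v 2.986 -0.928 1.848
v 3.065 -2.779 0.693
v 2.754 -1.003 1.9
v 2.893 -2.9 0.826
v 2.582 -1.124 2.033
v 2.814 -3.042 1.015
v 2.503 -1.266 2.222
v 2.844 -3.178 1.222
v 2.534 -1.402 2.429
v 2.978 -3.28 1.406
v 2.667 -1.503 2.613
v 3.188 -3.328 1.531
v 2.878 -1.551 2.738
v 3.434 -3.312 1.572
v 3.123 -1.536 2.779
v 3.666 -3.237 1.52
v 3.355 -1.461 2.727
v 3.838 -3.116 1.387
v 3.527 -1.34 2.594
v 3.917 -2.974 1.198
v 3.606 -1.198 2.405
f 2 1 5
f 2 5 3
f 3 5 6
f 3 6 4
f 5 1 7
f 5 7 6
f 6 7 8
f 6 8 4
f 7 1 9
f 7 9 8
f 8 9 10
f 8 10 4
f 9 1 11
f 9 11 10
f 10 11 12
f 10 12 4
f 11 1 13
f 11 13 12
f 12 13 14
f 12 14 4
f 13 1 15
f 13 15 14
f 14 15 16
f 14 16 4
f 15 1 17
f 15 17 16
f 16 17 18
f 16 18 4
f 17 1 19
f 17 19 18
f 18 19 20
f 18 20 4
f 19 1 21
f 19 21 20
f 20 21 22
f 20 22 4
f 21 1 23
f 21 23 22
f 22 23 24
f 22 24 4
f 23 1 25
f 23 25 24
f 24 25 26
f 24 26 4
f 25 1 27
f 25 27 26
f 26 27 28
f 26 28 4
f 27 1 29
f 27 29 28
f 28 29 30
f 28 30 4
f 29 1 31
f 29 31 30
f 30 31 32
f 30 32 4
f 31 1 2
f 31 2 32
f 32 2 3
f 32 3 4
f 34 33 37
f 34 37 35
f 35 37 38
f 35 38 36
f 37 33 39
f 37 39 38
f 38 39 40
f 38 40 36
f 39 33 41
f 39 41 40
f 40 41 42
f 40 42 36
f 41 33 43
f 41 43 42
f 42 43 44
f 42 44 36
f 43 33 45
f 43 45 44
f 44 45 46
f 44 46 36
f 45 33 47
f 45 47 46
f 46 47 48
f 46 48 36
f 47 33 49
f 47 49 48
f 48 49 50
f 48 50 36
f 49 33 51
f 49 51 50
f 50 51 52
f 50 52 36
f 51 33 53
f 51 53 52
f 52 53 54
f 52 54 36
f 53 33 34
f 53 34 54
f 54 34 35
f 54 35 36
f 55 66 60
f 55 60 56
f 55 56 62
f 55 62 65
f 55 65 66
f 56 60 64
f 60 66 59
f 66 65 57
f 65 62 61
f 62 56 63
f 58 64 59
f 58 59 57
f 58 57 61
f 58 61 63
f 58 63 64
f 59 64 60
f 57 59 66
f 61 57 65
f 63 61 62
f 64 63 56
f 68 70 67
f 71 68 67
f 67 70 69
f 69 71 67
f 68 74 70
f 72 68 71
f 72 74 68
f 70 74 69
f 73 71 69
f 69 74 73
f 73 72 71
f 74 72 73
f 76 75 79
f 76 79 77
f 77 79 80
f 77 80 78
f 79 75 81
f 79 81 80
f 80 81 82
f 80 82 78
f 81 75 83
f 81 83 82
f 82 83 84
f 82 84 78
f 83 75 85
f 83 85 84
f 84 85 86
f 84 86 78
f 85 75 87
f 85 87 86
f 86 87 88
f 86 88 78
f 87 75 89
f 87 89 88
f 88 89 90
f 88 90 78
f 89 75 91
f 89 91 90
f 90 91 92
f 90 92 78
f 91 75 93
f 91 93 92
f 92 93 94
f 92 94 78
f 93 75 95
f 93 95 94
f 94 95 96
f 94 96 78
f 95 75 97
f 95 97 96
f 96 97 98
f 96 98 78
f 97 75 99
f 97 99 98
f 98 99 100
f 98 100 78
f 99 75 101
f 99 101 100
f 100 101 102
f 100 102 78
f 101 75 103
f 101 103 102
f 102 103 104
f 102 104 78
f 103 75 76
f 103 76 104
f 104 76 77
f 104 77 78



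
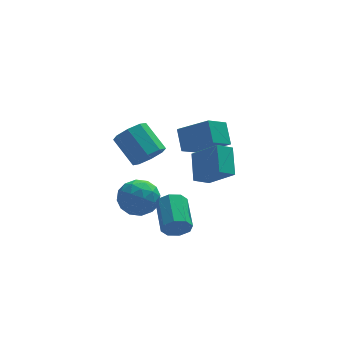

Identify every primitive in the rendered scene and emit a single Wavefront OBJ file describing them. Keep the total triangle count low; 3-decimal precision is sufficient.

v -0.401 0.269 1.158
v 0.387 0.899 1.008
v -0.451 2.241 2.231
v -1.239 1.611 2.382
v -0.187 1.011 0.491
v -1.026 2.352 1.715
v -0.887 0.688 0.366
v -1.725 2.03 1.589
v -1.302 0.12 0.704
v -2.14 1.462 1.927
v -1.189 -0.361 1.309
v -2.027 0.981 2.532
v -0.614 -0.472 1.825
v -1.453 0.869 3.049
v 0.085 -0.15 1.951
v -0.753 1.192 3.174
v 0.5 0.418 1.613
v -0.338 1.76 2.836
v -1.402 -1.378 -1.483
v -0.404 -1.288 -0.788
v -2.256 -2.512 -0.112
v -1.258 -2.422 0.583
v -1.968 -1.446 0.406
v -1.44 -0.745 -0.441
v -1.22 -3.055 -0.459
v -0.692 -2.354 -1.306
v -0.292 -2.324 -0.154
v -0.754 -1.33 0.38
v -1.906 -2.47 -1.28
v -2.368 -1.476 -0.746
v -0.828 -1.233 -1.256
v -1.832 -2.567 0.356
v -2.249 -1.993 0.252
v -1.663 -1.94 0.661
v -1.437 -0.914 -1.052
v -0.851 -0.861 -0.643
v -1.77 -0.955 0.058
v -1.809 -2.939 -0.257
v -1.223 -2.886 0.152
v -0.997 -1.86 -1.561
v -0.411 -1.807 -1.152
v -0.89 -2.845 -0.958
v -0.176 -1.79 -0.475
v -0.677 -2.456 0.331
v -0.655 -2.828 -0.281
v -0.345 -2.416 -0.779
v -0.447 -1.205 -0.161
v -0.949 -1.872 0.645
v -1.366 -1.298 0.541
v -1.056 -0.886 0.043
v -0.381 -1.814 0.212
v -1.711 -1.928 -1.545
v -2.213 -2.595 -0.739
v -1.604 -2.914 -0.943
v -1.294 -2.502 -1.441
v -1.983 -1.344 -1.231
v -2.484 -2.01 -0.425
v -2.315 -1.384 -0.121
v -2.005 -0.972 -0.619
v -2.279 -1.986 -1.112
v 2.714 -0.202 -0.961
v 1.808 -0.501 -0.456
v 2.876 1.232 0.18
v 1.97 0.933 0.685
v 3.85 -1.393 0.375
v 2.944 -1.692 0.88
v 4.012 0.041 1.516
v 3.106 -0.258 2.021
v 3.179 1.167 1.289
v 3.127 2.274 2.329
v 1.658 2.206 0.105
v 1.606 3.313 1.145
v 4.314 1.947 0.515
v 4.262 3.054 1.555
v 2.793 2.986 -0.669
v 2.741 4.093 0.371
v 0.226 -4.447 -1.219
v 0.66 -4.694 -0.557
v 0.729 -2.761 0.121
v 0.294 -2.513 -0.541
v 1.033 -4.536 -1.046
v 1.101 -2.602 -0.368
v 0.932 -4.325 -1.637
v 1.001 -2.392 -0.959
v 0.418 -4.186 -1.983
v 0.487 -2.252 -1.305
v -0.209 -4.199 -1.881
v -0.14 -2.266 -1.203
v -0.581 -4.358 -1.392
v -0.513 -2.424 -0.714
v -0.481 -4.568 -0.801
v -0.412 -2.635 -0.123
v 0.033 -4.708 -0.455
v 0.102 -2.774 0.223
f 2 1 5
f 2 5 3
f 3 5 6
f 3 6 4
f 5 1 7
f 5 7 6
f 6 7 8
f 6 8 4
f 7 1 9
f 7 9 8
f 8 9 10
f 8 10 4
f 9 1 11
f 9 11 10
f 10 11 12
f 10 12 4
f 11 1 13
f 11 13 12
f 12 13 14
f 12 14 4
f 13 1 15
f 13 15 14
f 14 15 16
f 14 16 4
f 15 1 17
f 15 17 16
f 16 17 18
f 16 18 4
f 17 1 2
f 17 2 18
f 18 2 3
f 18 3 4
f 19 56 35
f 56 30 59
f 35 59 24
f 56 59 35
f 19 35 31
f 35 24 36
f 31 36 20
f 35 36 31
f 19 31 40
f 31 20 41
f 40 41 26
f 31 41 40
f 19 40 52
f 40 26 55
f 52 55 29
f 40 55 52
f 19 52 56
f 52 29 60
f 56 60 30
f 52 60 56
f 20 36 47
f 36 24 50
f 47 50 28
f 36 50 47
f 24 59 37
f 59 30 58
f 37 58 23
f 59 58 37
f 30 60 57
f 60 29 53
f 57 53 21
f 60 53 57
f 29 55 54
f 55 26 42
f 54 42 25
f 55 42 54
f 26 41 46
f 41 20 43
f 46 43 27
f 41 43 46
f 22 48 34
f 48 28 49
f 34 49 23
f 48 49 34
f 22 34 32
f 34 23 33
f 32 33 21
f 34 33 32
f 22 32 39
f 32 21 38
f 39 38 25
f 32 38 39
f 22 39 44
f 39 25 45
f 44 45 27
f 39 45 44
f 22 44 48
f 44 27 51
f 48 51 28
f 44 51 48
f 23 49 37
f 49 28 50
f 37 50 24
f 49 50 37
f 21 33 57
f 33 23 58
f 57 58 30
f 33 58 57
f 25 38 54
f 38 21 53
f 54 53 29
f 38 53 54
f 27 45 46
f 45 25 42
f 46 42 26
f 45 42 46
f 28 51 47
f 51 27 43
f 47 43 20
f 51 43 47
f 62 64 61
f 65 62 61
f 61 64 63
f 63 65 61
f 62 68 64
f 66 62 65
f 66 68 62
f 64 68 63
f 67 65 63
f 63 68 67
f 67 66 65
f 68 66 67
f 70 72 69
f 73 70 69
f 69 72 71
f 71 73 69
f 70 76 72
f 74 70 73
f 74 76 70
f 72 76 71
f 75 73 71
f 71 76 75
f 75 74 73
f 76 74 75
f 78 77 81
f 78 81 79
f 79 81 82
f 79 82 80
f 81 77 83
f 81 83 82
f 82 83 84
f 82 84 80
f 83 77 85
f 83 85 84
f 84 85 86
f 84 86 80
f 85 77 87
f 85 87 86
f 86 87 88
f 86 88 80
f 87 77 89
f 87 89 88
f 88 89 90
f 88 90 80
f 89 77 91
f 89 91 90
f 90 91 92
f 90 92 80
f 91 77 93
f 91 93 92
f 92 93 94
f 92 94 80
f 93 77 78
f 93 78 94
f 94 78 79
f 94 79 80



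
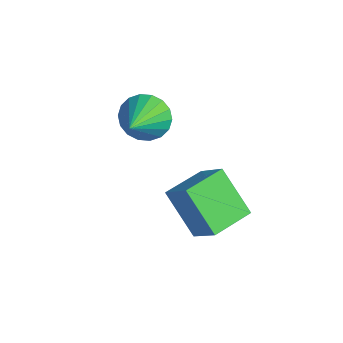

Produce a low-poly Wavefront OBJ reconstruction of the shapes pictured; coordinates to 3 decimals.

v -2.057 2.961 -2.057
v -1.325 3.369 -2.29
v -1.063 1.759 -1.043
v -1.429 3.556 -1.967
v -1.657 3.625 -1.662
v -1.964 3.562 -1.435
v -2.29 3.38 -1.332
v -2.57 3.115 -1.372
v -2.748 2.82 -1.548
v -2.789 2.552 -1.824
v -2.685 2.366 -2.147
v -2.456 2.297 -2.452
v -2.149 2.359 -2.679
v -1.823 2.541 -2.783
v -1.544 2.806 -2.743
v -1.366 3.102 -2.567
v 0.104 2.265 -3.647
v 1.083 2.36 -2.664
v -0.081 3.722 -3.603
v 0.898 3.817 -2.621
v 1.362 2.463 -4.919
v 2.341 2.558 -3.937
v 1.177 3.92 -4.876
v 2.156 4.015 -3.893
f 2 1 4
f 2 4 3
f 4 1 5
f 4 5 3
f 5 1 6
f 5 6 3
f 6 1 7
f 6 7 3
f 7 1 8
f 7 8 3
f 8 1 9
f 8 9 3
f 9 1 10
f 9 10 3
f 10 1 11
f 10 11 3
f 11 1 12
f 11 12 3
f 12 1 13
f 12 13 3
f 13 1 14
f 13 14 3
f 14 1 15
f 14 15 3
f 15 1 16
f 15 16 3
f 16 1 2
f 16 2 3
f 18 20 17
f 21 18 17
f 17 20 19
f 19 21 17
f 18 24 20
f 22 18 21
f 22 24 18
f 20 24 19
f 23 21 19
f 19 24 23
f 23 22 21
f 24 22 23



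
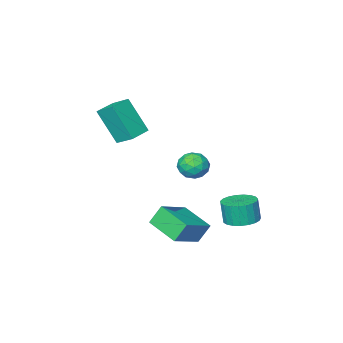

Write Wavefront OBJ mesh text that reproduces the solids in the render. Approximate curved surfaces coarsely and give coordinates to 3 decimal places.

v -0.433 3.051 1.171
v -0.002 3.064 0.536
v 0.402 2.316 1.724
v 0.833 2.329 1.089
v 0.757 2.963 1.515
v 0.241 3.418 1.173
v 0.159 1.962 1.087
v -0.357 2.417 0.745
v 0.365 2.391 0.484
v 0.734 3.01 0.749
v -0.334 2.37 1.511
v 0.035 2.989 1.776
v -0.291 3.122 0.805
v 0.691 2.258 1.455
v 0.646 2.631 1.705
v 0.9 2.639 1.332
v -0.148 3.33 1.179
v 0.106 3.338 0.806
v 0.551 3.278 1.382
v 0.294 2.042 1.454
v 0.548 2.05 1.081
v -0.5 2.741 0.928
v -0.246 2.749 0.555
v -0.151 2.102 0.878
v 0.178 2.734 0.402
v 0.669 2.303 0.727
v 0.273 2.087 0.725
v -0.031 2.354 0.524
v 0.395 3.098 0.557
v 0.886 2.666 0.882
v 0.841 3.039 1.132
v 0.538 3.306 0.931
v 0.611 2.703 0.527
v -0.486 2.714 1.378
v 0.005 2.282 1.703
v -0.138 2.074 1.329
v -0.441 2.341 1.128
v -0.269 3.077 1.533
v 0.222 2.646 1.858
v 0.431 3.026 1.736
v 0.127 3.293 1.535
v -0.211 2.677 1.733
v -0.036 -2.572 0.774
v 0.421 -3.537 2.536
v -0.306 -1.659 1.345
v 0.151 -2.624 3.106
v 1.069 -2.196 0.694
v 1.526 -3.161 2.455
v 0.799 -1.283 1.264
v 1.256 -2.248 3.026
v -0.449 3.092 -2.713
v -0.228 1.437 -2.259
v 1.11 3.512 -1.94
v 1.331 1.857 -1.486
v 0.069 2.903 -3.654
v 0.29 1.248 -3.2
v 1.628 3.323 -2.881
v 1.849 1.668 -2.427
v -2.086 3.198 -2.806
v -1.238 3.256 -2.82
v -1.206 3.06 -1.667
v -2.054 3.002 -1.654
v -1.334 3.591 -2.76
v -1.302 3.395 -1.607
v -1.559 3.858 -2.709
v -1.527 3.662 -1.556
v -1.876 4.011 -2.674
v -1.844 3.815 -1.521
v -2.229 4.023 -2.662
v -2.197 3.827 -1.509
v -2.557 3.893 -2.675
v -2.525 3.697 -1.522
v -2.804 3.643 -2.711
v -2.772 3.447 -1.558
v -2.927 3.315 -2.763
v -2.895 3.119 -1.61
v -2.904 2.968 -2.823
v -2.872 2.772 -1.67
v -2.74 2.66 -2.88
v -2.708 2.464 -1.727
v -2.463 2.445 -2.924
v -2.431 2.249 -1.771
v -2.12 2.361 -2.948
v -2.088 2.164 -1.795
v -1.772 2.421 -2.947
v -1.74 2.225 -1.794
v -1.478 2.616 -2.922
v -1.446 2.419 -1.769
v -1.289 2.911 -2.877
v -1.257 2.715 -1.724
f 1 38 17
f 38 12 41
f 17 41 6
f 38 41 17
f 1 17 13
f 17 6 18
f 13 18 2
f 17 18 13
f 1 13 22
f 13 2 23
f 22 23 8
f 13 23 22
f 1 22 34
f 22 8 37
f 34 37 11
f 22 37 34
f 1 34 38
f 34 11 42
f 38 42 12
f 34 42 38
f 2 18 29
f 18 6 32
f 29 32 10
f 18 32 29
f 6 41 19
f 41 12 40
f 19 40 5
f 41 40 19
f 12 42 39
f 42 11 35
f 39 35 3
f 42 35 39
f 11 37 36
f 37 8 24
f 36 24 7
f 37 24 36
f 8 23 28
f 23 2 25
f 28 25 9
f 23 25 28
f 4 30 16
f 30 10 31
f 16 31 5
f 30 31 16
f 4 16 14
f 16 5 15
f 14 15 3
f 16 15 14
f 4 14 21
f 14 3 20
f 21 20 7
f 14 20 21
f 4 21 26
f 21 7 27
f 26 27 9
f 21 27 26
f 4 26 30
f 26 9 33
f 30 33 10
f 26 33 30
f 5 31 19
f 31 10 32
f 19 32 6
f 31 32 19
f 3 15 39
f 15 5 40
f 39 40 12
f 15 40 39
f 7 20 36
f 20 3 35
f 36 35 11
f 20 35 36
f 9 27 28
f 27 7 24
f 28 24 8
f 27 24 28
f 10 33 29
f 33 9 25
f 29 25 2
f 33 25 29
f 44 46 43
f 47 44 43
f 43 46 45
f 45 47 43
f 44 50 46
f 48 44 47
f 48 50 44
f 46 50 45
f 49 47 45
f 45 50 49
f 49 48 47
f 50 48 49
f 52 54 51
f 55 52 51
f 51 54 53
f 53 55 51
f 52 58 54
f 56 52 55
f 56 58 52
f 54 58 53
f 57 55 53
f 53 58 57
f 57 56 55
f 58 56 57
f 60 59 63
f 60 63 61
f 61 63 64
f 61 64 62
f 63 59 65
f 63 65 64
f 64 65 66
f 64 66 62
f 65 59 67
f 65 67 66
f 66 67 68
f 66 68 62
f 67 59 69
f 67 69 68
f 68 69 70
f 68 70 62
f 69 59 71
f 69 71 70
f 70 71 72
f 70 72 62
f 71 59 73
f 71 73 72
f 72 73 74
f 72 74 62
f 73 59 75
f 73 75 74
f 74 75 76
f 74 76 62
f 75 59 77
f 75 77 76
f 76 77 78
f 76 78 62
f 77 59 79
f 77 79 78
f 78 79 80
f 78 80 62
f 79 59 81
f 79 81 80
f 80 81 82
f 80 82 62
f 81 59 83
f 81 83 82
f 82 83 84
f 82 84 62
f 83 59 85
f 83 85 84
f 84 85 86
f 84 86 62
f 85 59 87
f 85 87 86
f 86 87 88
f 86 88 62
f 87 59 89
f 87 89 88
f 88 89 90
f 88 90 62
f 89 59 60
f 89 60 90
f 90 60 61
f 90 61 62



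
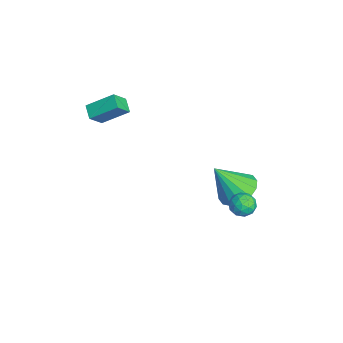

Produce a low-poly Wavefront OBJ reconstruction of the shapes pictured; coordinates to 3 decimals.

v 2.425 3.015 0.322
v 2.805 2.583 0.671
v 1.655 2.957 1.089
v 2.035 2.525 1.438
v 2.223 3.169 1.381
v 2.699 3.204 0.906
v 1.761 2.336 0.854
v 2.237 2.371 0.379
v 2.395 2.163 0.999
v 2.681 2.678 1.325
v 1.779 2.862 0.435
v 2.065 3.377 0.761
v 2.683 2.804 0.429
v 1.777 2.736 1.331
v 1.888 3.114 1.297
v 2.111 2.86 1.502
v 2.62 3.169 0.567
v 2.844 2.915 0.772
v 2.502 3.26 1.19
v 1.616 2.625 0.988
v 1.84 2.371 1.193
v 2.349 2.68 0.258
v 2.572 2.426 0.463
v 1.958 2.28 0.57
v 2.665 2.303 0.827
v 2.212 2.269 1.278
v 2.051 2.158 0.935
v 2.331 2.179 0.656
v 2.833 2.606 1.019
v 2.38 2.572 1.47
v 2.491 2.95 1.436
v 2.771 2.971 1.157
v 2.592 2.359 1.212
v 2.08 2.968 0.29
v 1.627 2.934 0.741
v 1.689 2.569 0.603
v 1.969 2.59 0.324
v 2.248 3.271 0.482
v 1.795 3.237 0.933
v 2.129 3.361 1.104
v 2.409 3.382 0.825
v 1.868 3.181 0.548
v -1.198 3.112 -1.335
v -0.118 3.11 -1.334
v -1.202 1.968 0.415
v -0.262 3.562 -1.038
v -0.657 3.894 -0.822
v -1.197 4.016 -0.744
v -1.737 3.896 -0.823
v -2.133 3.566 -1.04
v -2.278 3.114 -1.336
v -2.134 2.662 -1.631
v -1.739 2.33 -1.847
v -1.199 2.208 -1.926
v -0.659 2.328 -1.846
v -0.263 2.658 -1.629
v -4.186 -3.692 3.071
v -3.967 -2.384 3.947
v -4.649 -3.085 2.279
v -4.429 -1.776 3.156
v -3.451 -3.584 2.724
v -3.231 -2.275 3.601
v -3.913 -2.976 1.933
v -3.694 -1.668 2.809
f 1 38 17
f 38 12 41
f 17 41 6
f 38 41 17
f 1 17 13
f 17 6 18
f 13 18 2
f 17 18 13
f 1 13 22
f 13 2 23
f 22 23 8
f 13 23 22
f 1 22 34
f 22 8 37
f 34 37 11
f 22 37 34
f 1 34 38
f 34 11 42
f 38 42 12
f 34 42 38
f 2 18 29
f 18 6 32
f 29 32 10
f 18 32 29
f 6 41 19
f 41 12 40
f 19 40 5
f 41 40 19
f 12 42 39
f 42 11 35
f 39 35 3
f 42 35 39
f 11 37 36
f 37 8 24
f 36 24 7
f 37 24 36
f 8 23 28
f 23 2 25
f 28 25 9
f 23 25 28
f 4 30 16
f 30 10 31
f 16 31 5
f 30 31 16
f 4 16 14
f 16 5 15
f 14 15 3
f 16 15 14
f 4 14 21
f 14 3 20
f 21 20 7
f 14 20 21
f 4 21 26
f 21 7 27
f 26 27 9
f 21 27 26
f 4 26 30
f 26 9 33
f 30 33 10
f 26 33 30
f 5 31 19
f 31 10 32
f 19 32 6
f 31 32 19
f 3 15 39
f 15 5 40
f 39 40 12
f 15 40 39
f 7 20 36
f 20 3 35
f 36 35 11
f 20 35 36
f 9 27 28
f 27 7 24
f 28 24 8
f 27 24 28
f 10 33 29
f 33 9 25
f 29 25 2
f 33 25 29
f 44 43 46
f 44 46 45
f 46 43 47
f 46 47 45
f 47 43 48
f 47 48 45
f 48 43 49
f 48 49 45
f 49 43 50
f 49 50 45
f 50 43 51
f 50 51 45
f 51 43 52
f 51 52 45
f 52 43 53
f 52 53 45
f 53 43 54
f 53 54 45
f 54 43 55
f 54 55 45
f 55 43 56
f 55 56 45
f 56 43 44
f 56 44 45
f 58 60 57
f 61 58 57
f 57 60 59
f 59 61 57
f 58 64 60
f 62 58 61
f 62 64 58
f 60 64 59
f 63 61 59
f 59 64 63
f 63 62 61
f 64 62 63



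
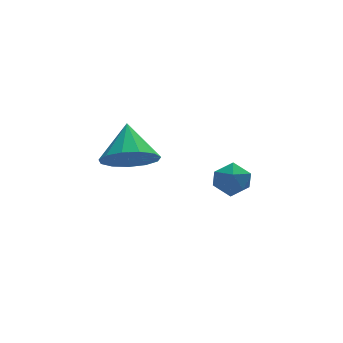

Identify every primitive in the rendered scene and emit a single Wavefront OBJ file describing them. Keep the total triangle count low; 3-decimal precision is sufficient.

v -2.219 -2.978 1.288
v -1.309 -3.263 1.401
v -2.001 -1.902 2.252
v -1.307 -2.902 0.998
v -1.594 -2.566 0.687
v -2.079 -2.36 0.567
v -2.609 -2.35 0.676
v -3.015 -2.539 0.979
v -3.168 -2.868 1.381
v -3.02 -3.232 1.753
v -2.617 -3.514 1.977
v -2.088 -3.627 1.983
v -1.6 -3.533 1.769
v 0.954 -1.601 -0.67
v 1.355 -1.059 -0.938
v 1.665 -2.381 -1.182
v 2.066 -1.839 -1.45
v 2.065 -1.972 -0.737
v 1.626 -1.489 -0.42
v 1.394 -1.951 -1.7
v 0.955 -1.468 -1.383
v 1.628 -1.275 -1.574
v 2.042 -1.288 -0.979
v 0.978 -2.152 -1.141
v 1.392 -2.165 -0.546
f 2 1 4
f 2 4 3
f 4 1 5
f 4 5 3
f 5 1 6
f 5 6 3
f 6 1 7
f 6 7 3
f 7 1 8
f 7 8 3
f 8 1 9
f 8 9 3
f 9 1 10
f 9 10 3
f 10 1 11
f 10 11 3
f 11 1 12
f 11 12 3
f 12 1 13
f 12 13 3
f 13 1 2
f 13 2 3
f 14 25 19
f 14 19 15
f 14 15 21
f 14 21 24
f 14 24 25
f 15 19 23
f 19 25 18
f 25 24 16
f 24 21 20
f 21 15 22
f 17 23 18
f 17 18 16
f 17 16 20
f 17 20 22
f 17 22 23
f 18 23 19
f 16 18 25
f 20 16 24
f 22 20 21
f 23 22 15



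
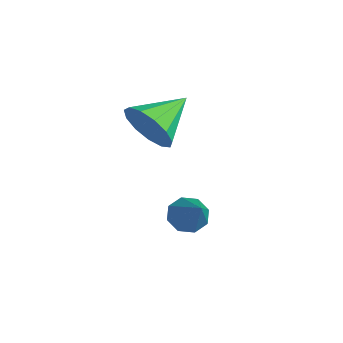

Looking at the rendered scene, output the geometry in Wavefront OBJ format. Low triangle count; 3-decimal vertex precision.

v 3.143 -0.904 -1.481
v 3.453 -1.258 -1.803
v 4.197 -0.876 -0.499
v 3.528 -0.838 -1.896
v 3.378 -0.457 -1.745
v 3.09 -0.338 -1.44
v 2.833 -0.551 -1.158
v 2.758 -0.97 -1.066
v 2.909 -1.351 -1.216
v 3.197 -1.47 -1.522
v 0.685 -1.275 0.331
v 1.278 -1.26 0.967
v 0.055 -0.045 0.889
v 1.465 -0.997 0.598
v 1.404 -0.822 0.144
v 1.114 -0.791 -0.251
v 0.689 -0.913 -0.461
v 0.262 -1.151 -0.419
v -0.031 -1.427 -0.14
v -0.096 -1.656 0.289
v 0.086 -1.763 0.731
v 0.459 -1.715 1.046
v 0.903 -1.528 1.134
f 2 1 4
f 2 4 3
f 4 1 5
f 4 5 3
f 5 1 6
f 5 6 3
f 6 1 7
f 6 7 3
f 7 1 8
f 7 8 3
f 8 1 9
f 8 9 3
f 9 1 10
f 9 10 3
f 10 1 2
f 10 2 3
f 12 11 14
f 12 14 13
f 14 11 15
f 14 15 13
f 15 11 16
f 15 16 13
f 16 11 17
f 16 17 13
f 17 11 18
f 17 18 13
f 18 11 19
f 18 19 13
f 19 11 20
f 19 20 13
f 20 11 21
f 20 21 13
f 21 11 22
f 21 22 13
f 22 11 23
f 22 23 13
f 23 11 12
f 23 12 13



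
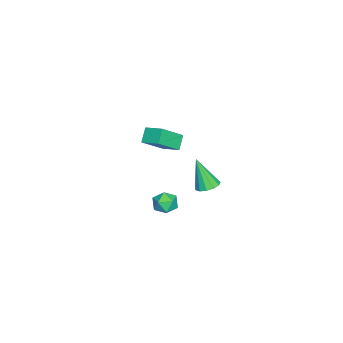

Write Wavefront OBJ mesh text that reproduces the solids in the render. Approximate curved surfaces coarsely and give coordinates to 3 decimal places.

v 3.932 -0.041 2.457
v 4.319 -0.284 1.801
v 2.941 -0.816 2.159
v 3.328 -1.059 1.503
v 3.597 -1.268 2.226
v 4.209 -0.789 2.41
v 3.051 -0.311 1.55
v 3.663 0.168 1.734
v 3.774 -0.45 1.24
v 4.112 -1.042 1.658
v 3.148 -0.058 2.302
v 3.486 -0.65 2.72
v 0.897 1.144 1.64
v 1.62 1.27 1.794
v 0.623 0.396 3.54
v 1.412 1.622 1.902
v 1.041 1.821 1.927
v 0.624 1.806 1.861
v 0.293 1.58 1.725
v 0.155 1.216 1.561
v 0.252 0.829 1.423
v 0.554 0.541 1.354
v 0.965 0.445 1.375
v 1.354 0.571 1.481
v 1.599 0.878 1.637
v -5.121 -2.87 0.777
v -3.998 -3.824 1.992
v -4.643 -1.727 1.232
v -3.521 -2.681 2.448
v -4.339 -2.899 0.032
v -3.217 -3.853 1.248
v -3.862 -1.756 0.488
v -2.739 -2.71 1.703
f 1 12 6
f 1 6 2
f 1 2 8
f 1 8 11
f 1 11 12
f 2 6 10
f 6 12 5
f 12 11 3
f 11 8 7
f 8 2 9
f 4 10 5
f 4 5 3
f 4 3 7
f 4 7 9
f 4 9 10
f 5 10 6
f 3 5 12
f 7 3 11
f 9 7 8
f 10 9 2
f 14 13 16
f 14 16 15
f 16 13 17
f 16 17 15
f 17 13 18
f 17 18 15
f 18 13 19
f 18 19 15
f 19 13 20
f 19 20 15
f 20 13 21
f 20 21 15
f 21 13 22
f 21 22 15
f 22 13 23
f 22 23 15
f 23 13 24
f 23 24 15
f 24 13 25
f 24 25 15
f 25 13 14
f 25 14 15
f 27 29 26
f 30 27 26
f 26 29 28
f 28 30 26
f 27 33 29
f 31 27 30
f 31 33 27
f 29 33 28
f 32 30 28
f 28 33 32
f 32 31 30
f 33 31 32



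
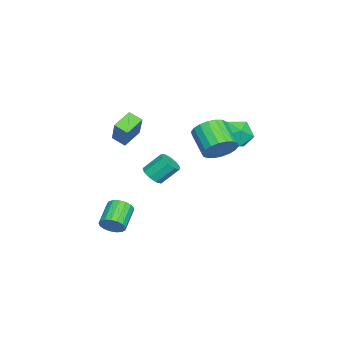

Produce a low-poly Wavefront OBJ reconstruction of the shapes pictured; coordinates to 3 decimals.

v -0.732 3.456 2.487
v 0.275 3.986 2.623
v 0.105 1.814 2.697
v 1.112 2.344 2.833
v 0.303 2.435 3.639
v -0.215 3.45 3.51
v 0.595 2.35 1.81
v 0.077 3.365 1.681
v 1.095 3.303 2.205
v 0.914 3.355 3.335
v -0.534 2.445 1.985
v -0.715 2.497 3.115
v -1.425 -3.854 1.826
v -0.173 -3.368 3.543
v -1.187 -3.029 1.419
v 0.065 -2.543 3.136
v -0.365 -4.457 1.224
v 0.887 -3.971 2.941
v -0.127 -3.632 0.817
v 1.125 -3.146 2.534
v 3.673 -3.424 -3.718
v 3.988 -3.765 -3.067
v 2.503 -3.656 -2.29
v 2.187 -3.316 -2.942
v 4.045 -3.39 -3.011
v 2.559 -3.281 -2.234
v 4.016 -3.023 -3.117
v 2.53 -2.914 -2.341
v 3.909 -2.749 -3.361
v 2.423 -2.64 -2.585
v 3.748 -2.629 -3.687
v 2.262 -2.52 -2.911
v 3.569 -2.691 -4.02
v 2.083 -2.582 -3.244
v 3.414 -2.921 -4.284
v 1.928 -2.812 -3.507
v 3.319 -3.267 -4.418
v 1.833 -3.158 -3.642
v 3.304 -3.649 -4.392
v 1.819 -3.54 -3.616
v 3.375 -3.979 -4.212
v 1.889 -3.87 -3.435
v 3.513 -4.182 -3.918
v 2.027 -4.073 -3.142
v 3.688 -4.212 -3.579
v 2.202 -4.103 -2.802
v 3.86 -4.061 -3.272
v 2.374 -3.952 -2.495
v 3.733 2.763 3.182
v 4.379 2.793 4.022
v 3.152 1.888 4.998
v 2.507 1.857 4.158
v 4.126 3.188 4.07
v 2.899 2.283 5.046
v 3.794 3.499 3.943
v 2.568 2.593 4.918
v 3.451 3.664 3.664
v 2.225 2.758 4.64
v 3.164 3.65 3.29
v 1.937 2.745 4.266
v 2.989 3.461 2.895
v 1.763 2.555 3.87
v 2.962 3.133 2.557
v 1.736 2.228 3.532
v 3.088 2.732 2.342
v 1.861 1.827 3.318
v 3.341 2.337 2.294
v 2.114 1.432 3.27
v 3.672 2.027 2.422
v 2.446 1.121 3.397
v 4.015 1.862 2.7
v 2.789 0.956 3.676
v 4.303 1.875 3.074
v 3.076 0.97 4.05
v 4.477 2.065 3.47
v 3.251 1.159 4.445
v 4.504 2.392 3.808
v 3.278 1.487 4.783
v -0.403 -2.085 -1.63
v 0.345 -2.079 -1.408
v 0.011 -1.069 -0.308
v -0.737 -1.075 -0.53
v 0.261 -1.704 -1.778
v -0.073 -0.694 -0.678
v -0.133 -1.507 -2.079
v -0.467 -0.497 -0.979
v -0.654 -1.58 -2.169
v -0.988 -0.571 -1.069
v -1.057 -1.89 -2.007
v -1.391 -0.88 -0.907
v -1.154 -2.291 -1.669
v -1.488 -1.281 -0.569
v -0.9 -2.595 -1.312
v -1.234 -1.586 -0.212
v -0.413 -2.661 -1.104
v -0.747 -1.651 -0.004
v 0.079 -2.457 -1.142
v -0.255 -1.447 -0.042
f 1 12 6
f 1 6 2
f 1 2 8
f 1 8 11
f 1 11 12
f 2 6 10
f 6 12 5
f 12 11 3
f 11 8 7
f 8 2 9
f 4 10 5
f 4 5 3
f 4 3 7
f 4 7 9
f 4 9 10
f 5 10 6
f 3 5 12
f 7 3 11
f 9 7 8
f 10 9 2
f 14 16 13
f 17 14 13
f 13 16 15
f 15 17 13
f 14 20 16
f 18 14 17
f 18 20 14
f 16 20 15
f 19 17 15
f 15 20 19
f 19 18 17
f 20 18 19
f 22 21 25
f 22 25 23
f 23 25 26
f 23 26 24
f 25 21 27
f 25 27 26
f 26 27 28
f 26 28 24
f 27 21 29
f 27 29 28
f 28 29 30
f 28 30 24
f 29 21 31
f 29 31 30
f 30 31 32
f 30 32 24
f 31 21 33
f 31 33 32
f 32 33 34
f 32 34 24
f 33 21 35
f 33 35 34
f 34 35 36
f 34 36 24
f 35 21 37
f 35 37 36
f 36 37 38
f 36 38 24
f 37 21 39
f 37 39 38
f 38 39 40
f 38 40 24
f 39 21 41
f 39 41 40
f 40 41 42
f 40 42 24
f 41 21 43
f 41 43 42
f 42 43 44
f 42 44 24
f 43 21 45
f 43 45 44
f 44 45 46
f 44 46 24
f 45 21 47
f 45 47 46
f 46 47 48
f 46 48 24
f 47 21 22
f 47 22 48
f 48 22 23
f 48 23 24
f 50 49 53
f 50 53 51
f 51 53 54
f 51 54 52
f 53 49 55
f 53 55 54
f 54 55 56
f 54 56 52
f 55 49 57
f 55 57 56
f 56 57 58
f 56 58 52
f 57 49 59
f 57 59 58
f 58 59 60
f 58 60 52
f 59 49 61
f 59 61 60
f 60 61 62
f 60 62 52
f 61 49 63
f 61 63 62
f 62 63 64
f 62 64 52
f 63 49 65
f 63 65 64
f 64 65 66
f 64 66 52
f 65 49 67
f 65 67 66
f 66 67 68
f 66 68 52
f 67 49 69
f 67 69 68
f 68 69 70
f 68 70 52
f 69 49 71
f 69 71 70
f 70 71 72
f 70 72 52
f 71 49 73
f 71 73 72
f 72 73 74
f 72 74 52
f 73 49 75
f 73 75 74
f 74 75 76
f 74 76 52
f 75 49 77
f 75 77 76
f 76 77 78
f 76 78 52
f 77 49 50
f 77 50 78
f 78 50 51
f 78 51 52
f 80 79 83
f 80 83 81
f 81 83 84
f 81 84 82
f 83 79 85
f 83 85 84
f 84 85 86
f 84 86 82
f 85 79 87
f 85 87 86
f 86 87 88
f 86 88 82
f 87 79 89
f 87 89 88
f 88 89 90
f 88 90 82
f 89 79 91
f 89 91 90
f 90 91 92
f 90 92 82
f 91 79 93
f 91 93 92
f 92 93 94
f 92 94 82
f 93 79 95
f 93 95 94
f 94 95 96
f 94 96 82
f 95 79 97
f 95 97 96
f 96 97 98
f 96 98 82
f 97 79 80
f 97 80 98
f 98 80 81
f 98 81 82

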